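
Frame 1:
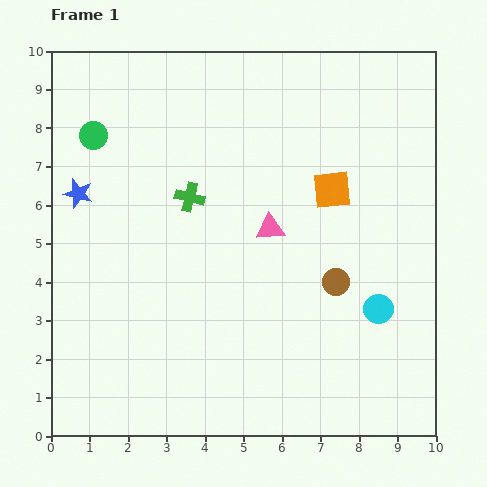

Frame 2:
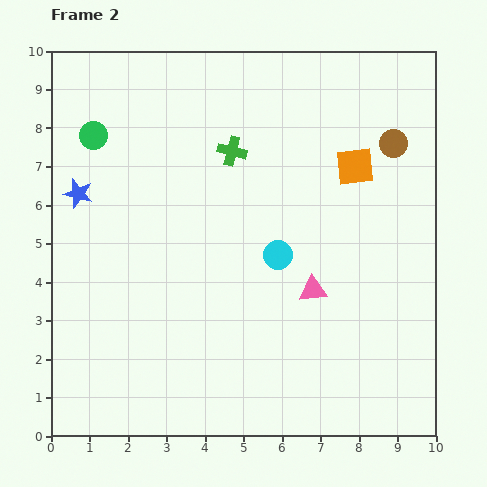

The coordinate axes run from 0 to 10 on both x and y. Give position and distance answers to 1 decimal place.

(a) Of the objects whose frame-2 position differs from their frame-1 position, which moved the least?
the orange square

(moved 0.8)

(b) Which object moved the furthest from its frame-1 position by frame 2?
the brown circle

(moved 3.9; next 3.0)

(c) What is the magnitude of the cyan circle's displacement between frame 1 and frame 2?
3.0

The cyan circle moved from (8.5, 3.3) to (5.9, 4.7), a distance of √(2.6² + 1.4²) ≈ 3.0.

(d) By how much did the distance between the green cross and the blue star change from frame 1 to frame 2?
+1.2

Distance in frame 1: 2.9. Distance in frame 2: 4.1.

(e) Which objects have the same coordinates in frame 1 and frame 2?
the green circle, the blue star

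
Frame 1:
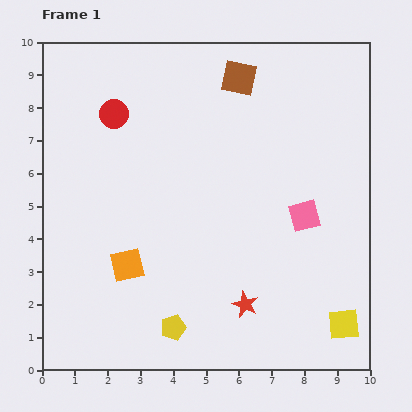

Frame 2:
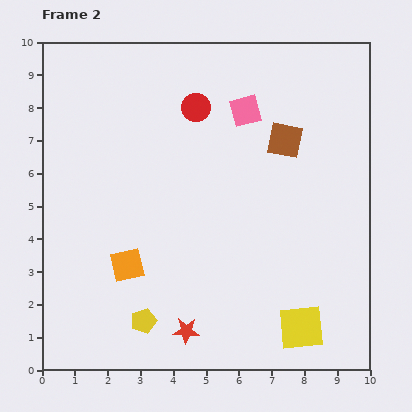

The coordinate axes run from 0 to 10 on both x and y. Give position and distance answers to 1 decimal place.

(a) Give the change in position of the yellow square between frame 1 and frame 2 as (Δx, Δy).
(-1.3, -0.1)

The yellow square was at (9.2, 1.4) in frame 1 and (7.9, 1.3) in frame 2.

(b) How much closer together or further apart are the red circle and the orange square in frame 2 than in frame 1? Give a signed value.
+0.6

Distance in frame 1: 4.6. Distance in frame 2: 5.2.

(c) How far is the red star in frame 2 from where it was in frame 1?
2.0

The red star moved from (6.2, 2.0) to (4.4, 1.2), a distance of √(1.8² + 0.8²) ≈ 2.0.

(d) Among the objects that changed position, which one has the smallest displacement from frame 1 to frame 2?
the yellow pentagon

(moved 0.9)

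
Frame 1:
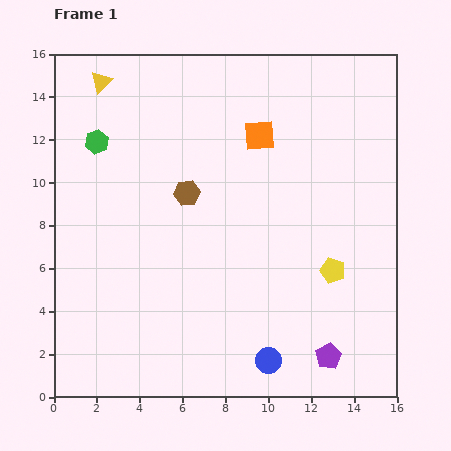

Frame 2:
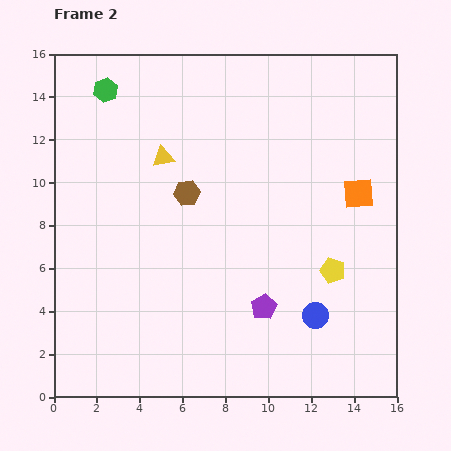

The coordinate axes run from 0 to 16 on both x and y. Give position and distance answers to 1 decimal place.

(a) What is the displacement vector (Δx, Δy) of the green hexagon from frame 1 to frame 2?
(0.4, 2.4)

The green hexagon was at (2.0, 11.9) in frame 1 and (2.4, 14.3) in frame 2.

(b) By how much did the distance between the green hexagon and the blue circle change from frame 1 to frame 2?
+1.4

Distance in frame 1: 13.0. Distance in frame 2: 14.4.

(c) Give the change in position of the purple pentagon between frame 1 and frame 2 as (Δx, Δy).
(-3.0, 2.3)

The purple pentagon was at (12.8, 1.9) in frame 1 and (9.8, 4.2) in frame 2.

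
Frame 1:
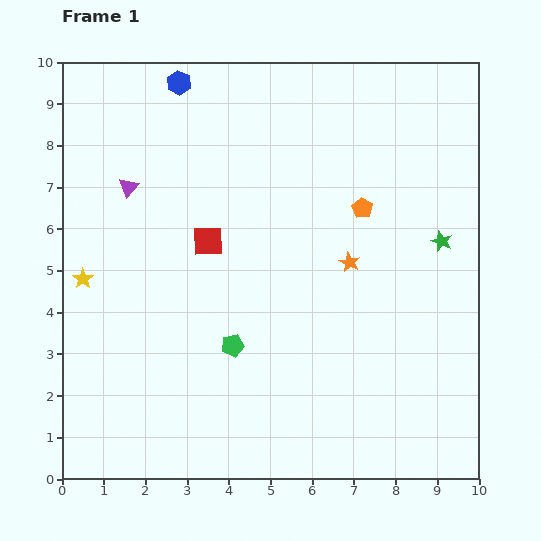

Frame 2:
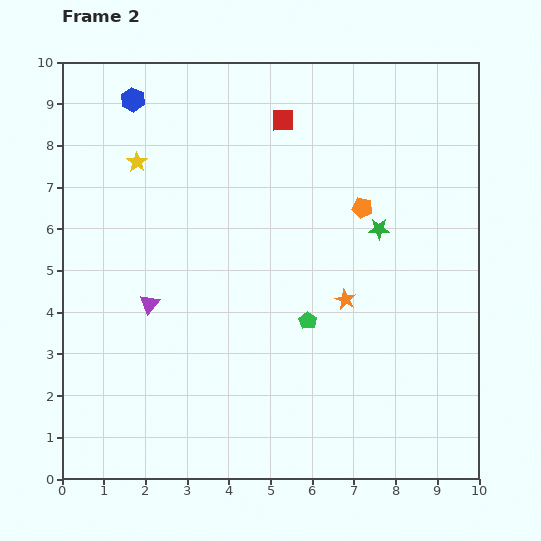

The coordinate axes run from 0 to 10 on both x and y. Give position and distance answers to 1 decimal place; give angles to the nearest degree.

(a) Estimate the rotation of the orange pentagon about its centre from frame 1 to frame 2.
18° counter-clockwise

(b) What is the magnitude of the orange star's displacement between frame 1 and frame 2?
0.9

The orange star moved from (6.9, 5.2) to (6.8, 4.3), a distance of √(0.1² + 0.9²) ≈ 0.9.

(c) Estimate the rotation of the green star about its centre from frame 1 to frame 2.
23° counter-clockwise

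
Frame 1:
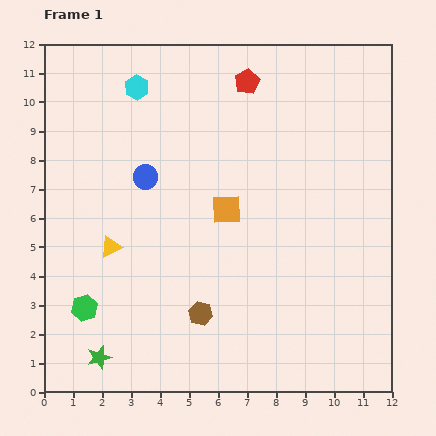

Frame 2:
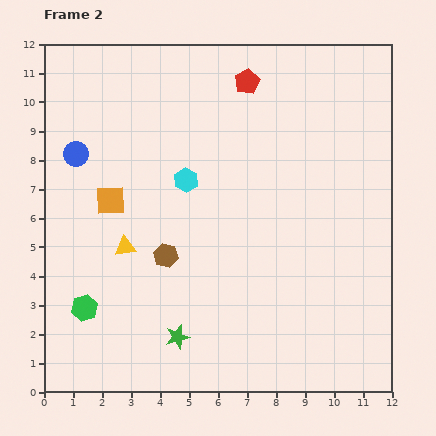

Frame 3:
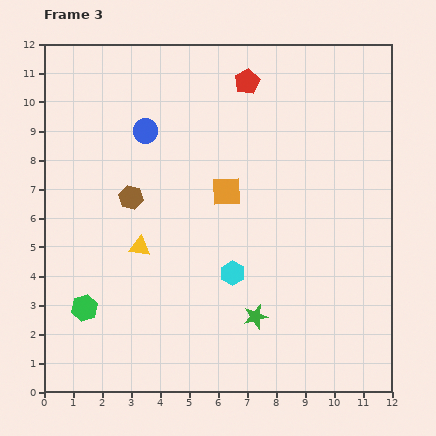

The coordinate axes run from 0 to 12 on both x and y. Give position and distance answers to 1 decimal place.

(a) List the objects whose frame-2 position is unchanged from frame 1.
the green hexagon, the red pentagon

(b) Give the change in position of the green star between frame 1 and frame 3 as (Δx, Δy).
(5.4, 1.4)

The green star was at (1.9, 1.2) in frame 1 and (7.3, 2.6) in frame 3.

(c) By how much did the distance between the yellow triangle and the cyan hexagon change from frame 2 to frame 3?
+0.2

Distance in frame 2: 3.1. Distance in frame 3: 3.3.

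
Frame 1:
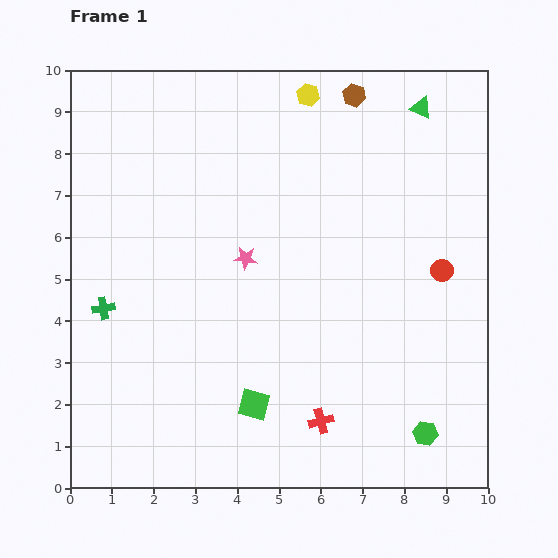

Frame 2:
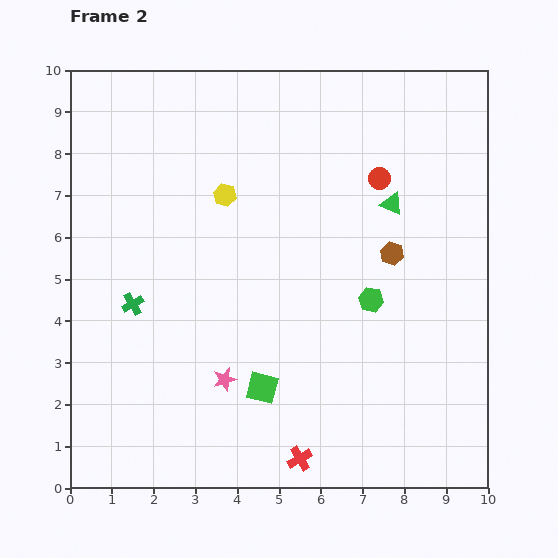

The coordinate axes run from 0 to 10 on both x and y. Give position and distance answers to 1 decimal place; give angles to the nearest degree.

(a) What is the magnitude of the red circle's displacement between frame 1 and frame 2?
2.7

The red circle moved from (8.9, 5.2) to (7.4, 7.4), a distance of √(1.5² + 2.2²) ≈ 2.7.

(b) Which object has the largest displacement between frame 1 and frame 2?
the brown hexagon

(moved 3.9; next 3.5)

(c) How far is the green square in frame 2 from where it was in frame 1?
0.4

The green square moved from (4.4, 2.0) to (4.6, 2.4), a distance of √(0.2² + 0.4²) ≈ 0.4.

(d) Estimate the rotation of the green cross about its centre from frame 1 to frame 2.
20° counter-clockwise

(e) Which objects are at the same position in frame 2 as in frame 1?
none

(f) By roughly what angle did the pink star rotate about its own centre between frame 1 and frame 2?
21° counter-clockwise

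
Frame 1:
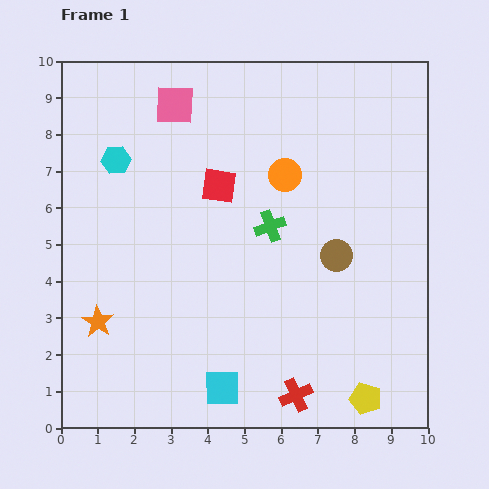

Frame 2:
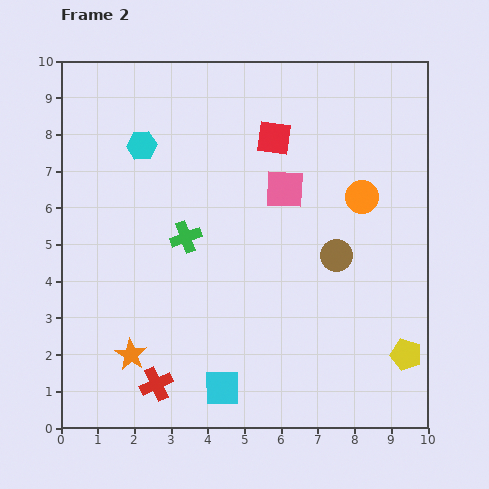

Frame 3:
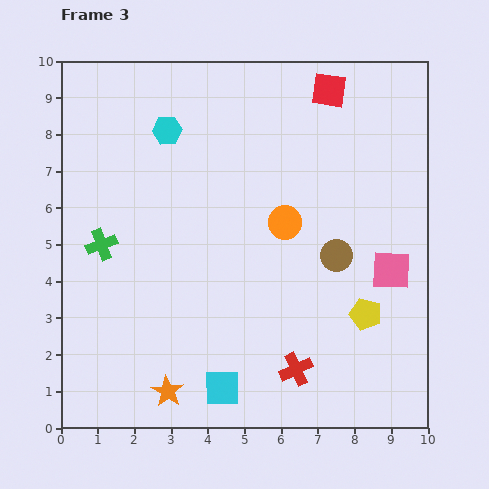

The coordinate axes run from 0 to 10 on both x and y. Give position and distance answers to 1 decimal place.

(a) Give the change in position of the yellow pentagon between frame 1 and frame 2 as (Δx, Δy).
(1.1, 1.2)

The yellow pentagon was at (8.3, 0.8) in frame 1 and (9.4, 2.0) in frame 2.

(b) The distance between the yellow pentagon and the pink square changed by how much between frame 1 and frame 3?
-8.1

Distance in frame 1: 9.5. Distance in frame 3: 1.4.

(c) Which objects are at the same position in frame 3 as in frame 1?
the brown circle, the cyan square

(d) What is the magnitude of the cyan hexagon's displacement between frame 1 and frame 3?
1.6

The cyan hexagon moved from (1.5, 7.3) to (2.9, 8.1), a distance of √(1.4² + 0.8²) ≈ 1.6.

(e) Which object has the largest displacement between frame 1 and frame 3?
the pink square

(moved 7.4; next 4.6)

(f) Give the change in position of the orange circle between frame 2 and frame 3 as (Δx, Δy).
(-2.1, -0.7)

The orange circle was at (8.2, 6.3) in frame 2 and (6.1, 5.6) in frame 3.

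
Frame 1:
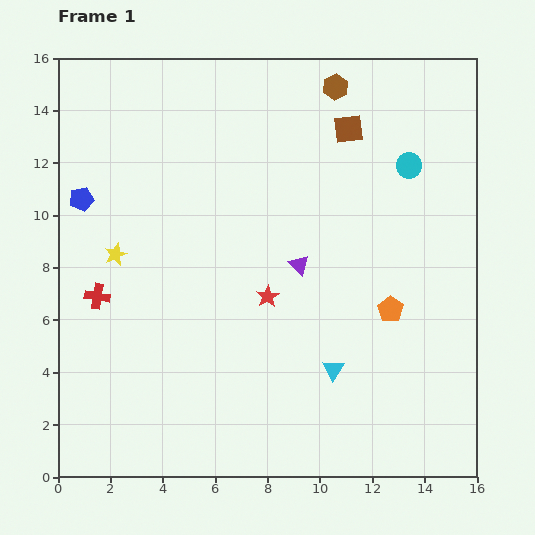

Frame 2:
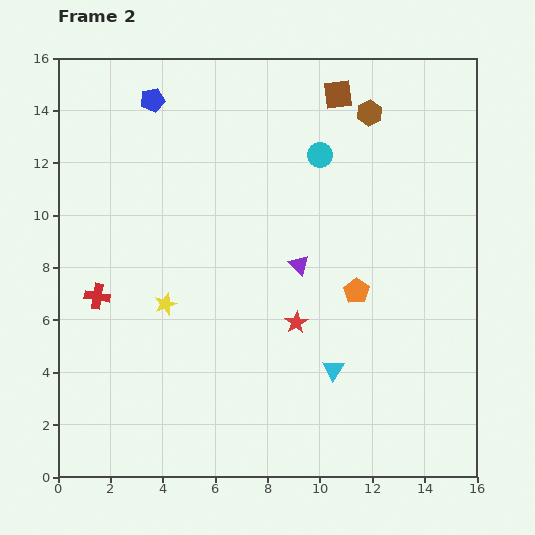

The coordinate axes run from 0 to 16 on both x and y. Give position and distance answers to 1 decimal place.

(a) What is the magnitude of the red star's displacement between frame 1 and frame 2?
1.5

The red star moved from (8.0, 6.9) to (9.1, 5.9), a distance of √(1.1² + 1.0²) ≈ 1.5.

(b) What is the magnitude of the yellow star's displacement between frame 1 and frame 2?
2.7

The yellow star moved from (2.2, 8.5) to (4.1, 6.6), a distance of √(1.9² + 1.9²) ≈ 2.7.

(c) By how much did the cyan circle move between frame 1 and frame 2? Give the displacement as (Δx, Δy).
(-3.4, 0.4)

The cyan circle was at (13.4, 11.9) in frame 1 and (10.0, 12.3) in frame 2.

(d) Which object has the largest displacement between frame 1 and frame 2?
the blue pentagon

(moved 4.7; next 3.4)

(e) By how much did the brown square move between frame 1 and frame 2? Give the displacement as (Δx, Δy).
(-0.4, 1.3)

The brown square was at (11.1, 13.3) in frame 1 and (10.7, 14.6) in frame 2.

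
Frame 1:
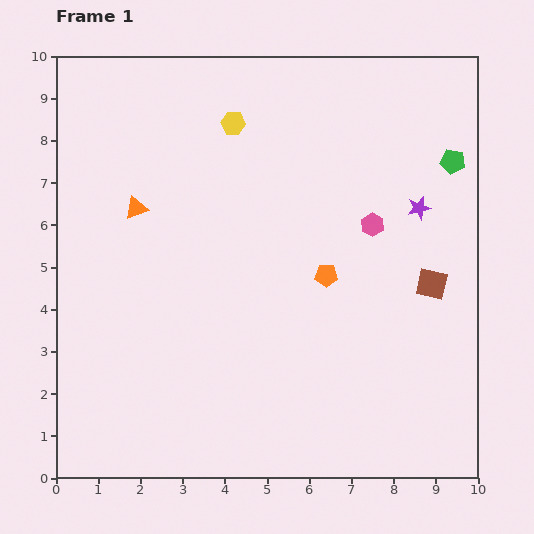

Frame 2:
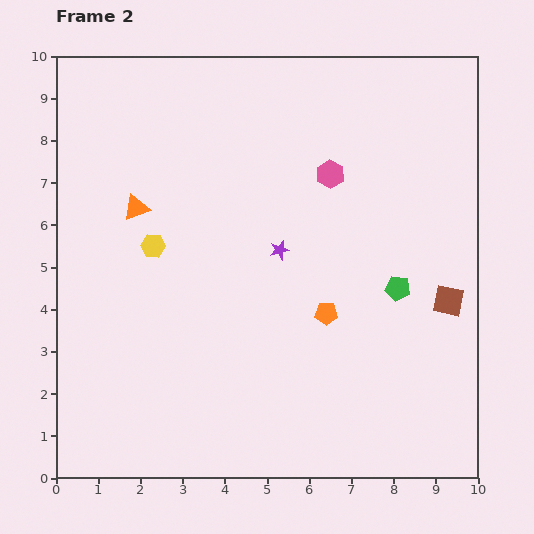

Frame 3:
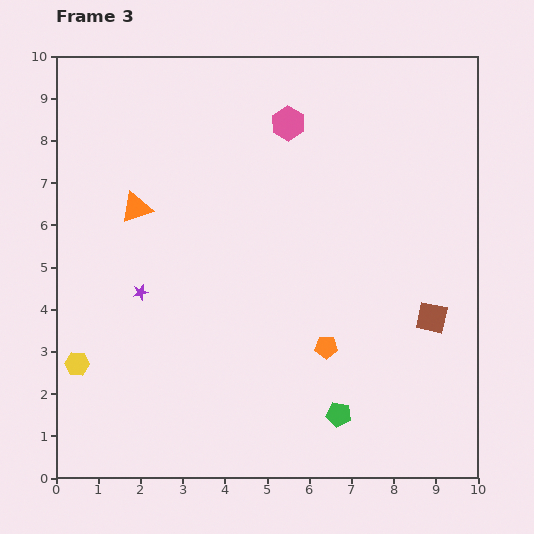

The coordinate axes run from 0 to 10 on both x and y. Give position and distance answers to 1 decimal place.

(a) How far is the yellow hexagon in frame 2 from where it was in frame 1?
3.5

The yellow hexagon moved from (4.2, 8.4) to (2.3, 5.5), a distance of √(1.9² + 2.9²) ≈ 3.5.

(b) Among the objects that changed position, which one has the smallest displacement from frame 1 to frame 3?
the brown square

(moved 0.8)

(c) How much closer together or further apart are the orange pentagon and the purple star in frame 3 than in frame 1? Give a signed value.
+1.9

Distance in frame 1: 2.7. Distance in frame 3: 4.6.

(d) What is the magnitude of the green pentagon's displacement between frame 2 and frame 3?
3.3

The green pentagon moved from (8.1, 4.5) to (6.7, 1.5), a distance of √(1.4² + 3.0²) ≈ 3.3.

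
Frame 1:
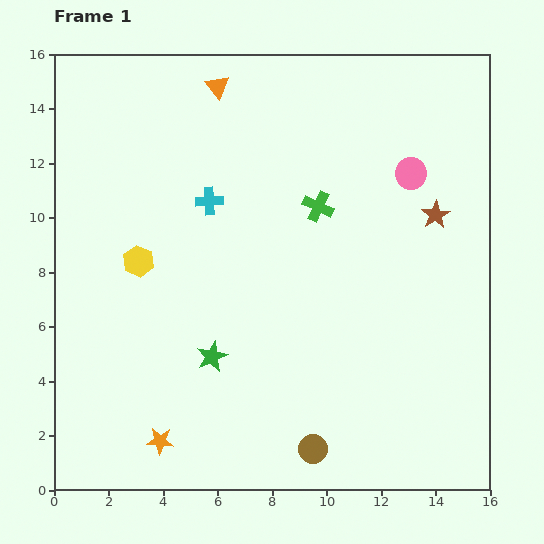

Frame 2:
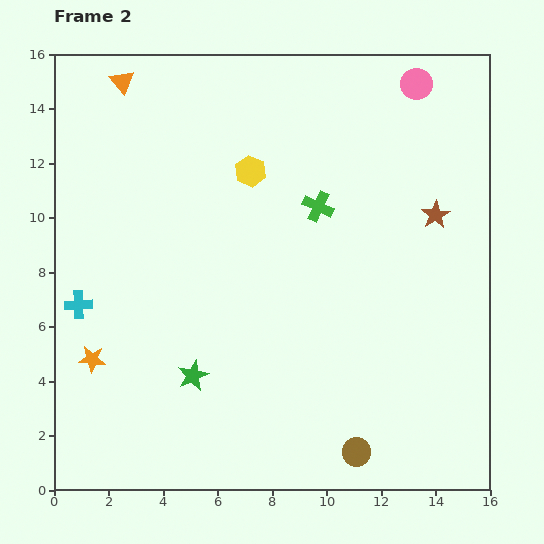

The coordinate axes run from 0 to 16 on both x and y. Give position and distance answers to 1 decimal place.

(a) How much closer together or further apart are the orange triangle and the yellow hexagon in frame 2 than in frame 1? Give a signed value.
-1.3

Distance in frame 1: 7.0. Distance in frame 2: 5.7.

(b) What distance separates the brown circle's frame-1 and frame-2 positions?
1.6

The brown circle moved from (9.5, 1.5) to (11.1, 1.4), a distance of √(1.6² + 0.1²) ≈ 1.6.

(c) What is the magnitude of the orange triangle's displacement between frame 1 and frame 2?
3.5

The orange triangle moved from (6.0, 14.8) to (2.5, 15.0), a distance of √(3.5² + 0.2²) ≈ 3.5.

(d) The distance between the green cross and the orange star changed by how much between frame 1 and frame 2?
-0.4

Distance in frame 1: 10.4. Distance in frame 2: 10.0.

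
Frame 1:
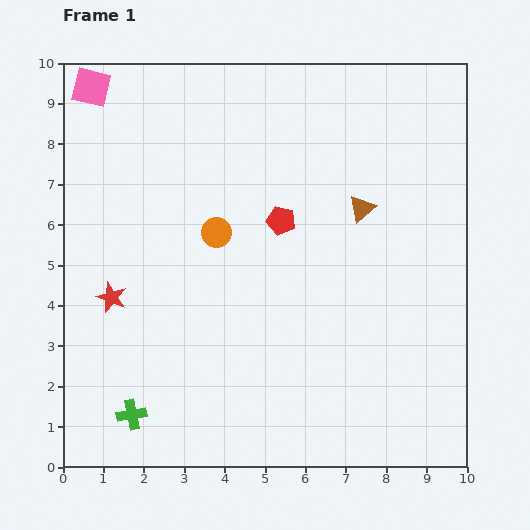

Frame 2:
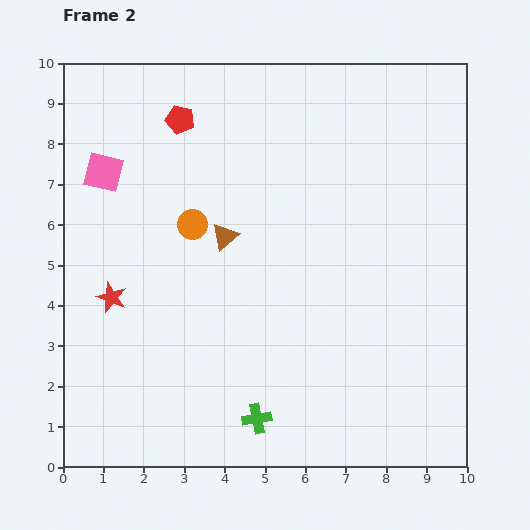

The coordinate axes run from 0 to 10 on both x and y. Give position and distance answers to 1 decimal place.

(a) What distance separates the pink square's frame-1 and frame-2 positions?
2.1

The pink square moved from (0.7, 9.4) to (1.0, 7.3), a distance of √(0.3² + 2.1²) ≈ 2.1.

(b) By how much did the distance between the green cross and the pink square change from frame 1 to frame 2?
-1.0

Distance in frame 1: 8.2. Distance in frame 2: 7.2.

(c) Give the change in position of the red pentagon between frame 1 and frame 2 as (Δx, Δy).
(-2.5, 2.5)

The red pentagon was at (5.4, 6.1) in frame 1 and (2.9, 8.6) in frame 2.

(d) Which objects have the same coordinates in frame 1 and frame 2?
the red star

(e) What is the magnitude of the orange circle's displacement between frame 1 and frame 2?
0.6

The orange circle moved from (3.8, 5.8) to (3.2, 6.0), a distance of √(0.6² + 0.2²) ≈ 0.6.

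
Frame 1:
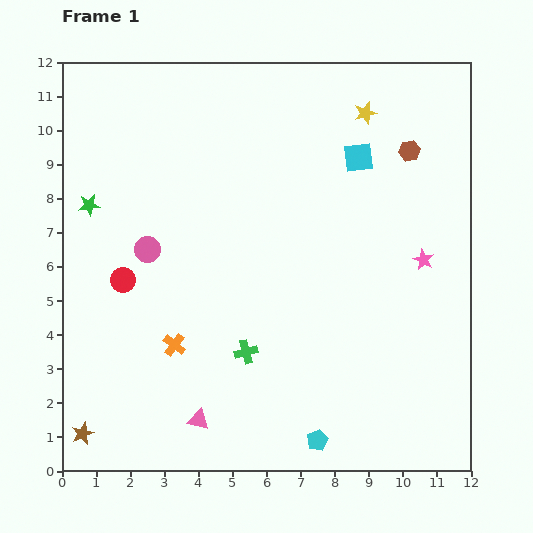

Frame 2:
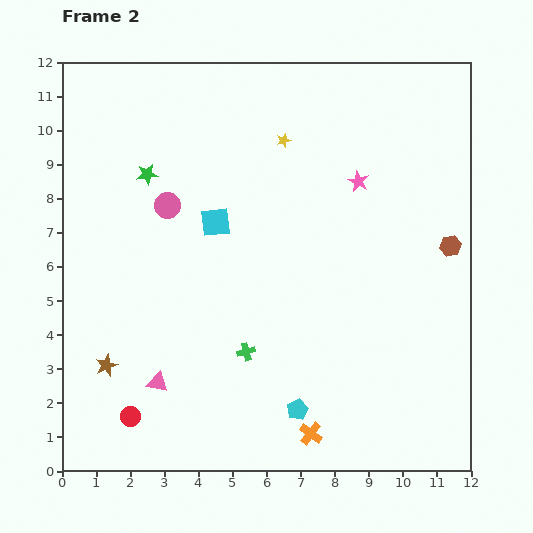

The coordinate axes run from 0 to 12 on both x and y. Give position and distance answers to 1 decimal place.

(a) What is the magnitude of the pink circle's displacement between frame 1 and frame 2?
1.4

The pink circle moved from (2.5, 6.5) to (3.1, 7.8), a distance of √(0.6² + 1.3²) ≈ 1.4.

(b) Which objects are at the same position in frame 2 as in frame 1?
the green cross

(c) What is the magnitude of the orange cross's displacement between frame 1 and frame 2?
4.8

The orange cross moved from (3.3, 3.7) to (7.3, 1.1), a distance of √(4.0² + 2.6²) ≈ 4.8.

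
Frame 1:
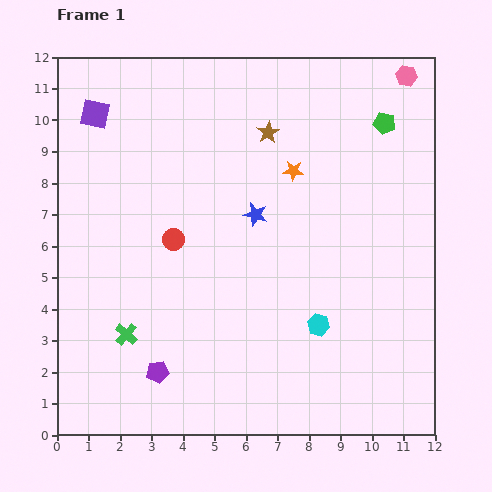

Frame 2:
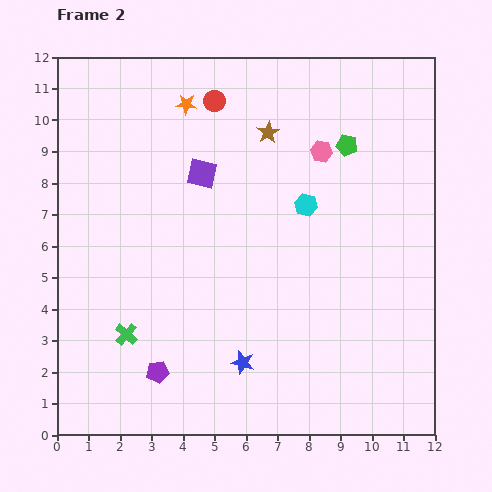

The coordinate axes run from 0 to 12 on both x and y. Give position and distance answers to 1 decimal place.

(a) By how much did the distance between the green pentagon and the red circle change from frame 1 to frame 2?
-3.3

Distance in frame 1: 7.7. Distance in frame 2: 4.4.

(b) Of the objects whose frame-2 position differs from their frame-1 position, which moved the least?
the green pentagon

(moved 1.4)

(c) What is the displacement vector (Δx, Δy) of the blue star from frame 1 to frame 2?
(-0.4, -4.7)

The blue star was at (6.3, 7.0) in frame 1 and (5.9, 2.3) in frame 2.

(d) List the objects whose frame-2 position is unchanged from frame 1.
the green cross, the purple pentagon, the brown star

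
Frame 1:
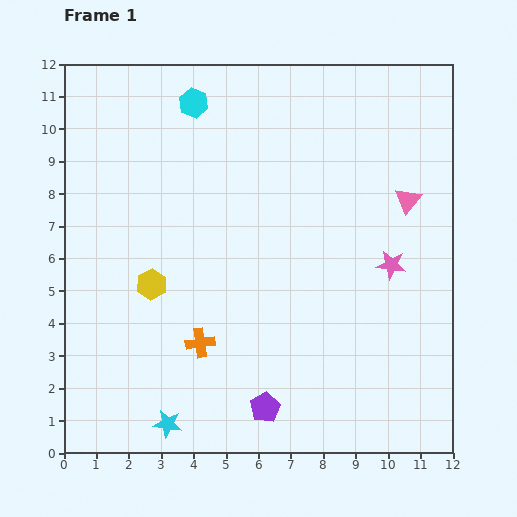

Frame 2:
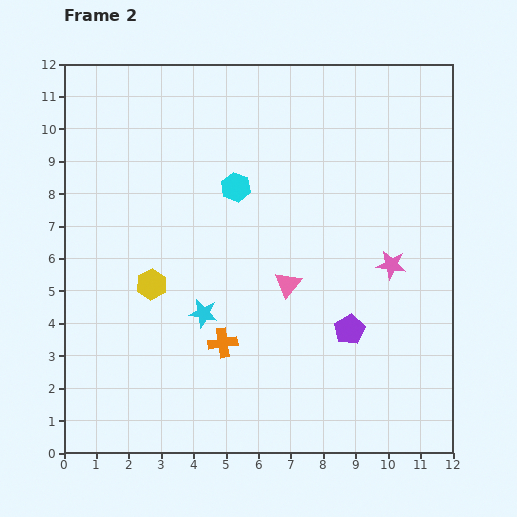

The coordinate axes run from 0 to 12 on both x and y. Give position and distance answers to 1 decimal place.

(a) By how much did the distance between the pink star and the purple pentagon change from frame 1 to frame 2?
-3.5

Distance in frame 1: 5.9. Distance in frame 2: 2.4.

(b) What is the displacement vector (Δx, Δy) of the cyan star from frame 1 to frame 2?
(1.1, 3.4)

The cyan star was at (3.2, 0.9) in frame 1 and (4.3, 4.3) in frame 2.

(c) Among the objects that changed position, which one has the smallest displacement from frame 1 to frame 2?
the orange cross

(moved 0.7)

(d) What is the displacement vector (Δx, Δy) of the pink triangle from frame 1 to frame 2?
(-3.7, -2.6)

The pink triangle was at (10.6, 7.8) in frame 1 and (6.9, 5.2) in frame 2.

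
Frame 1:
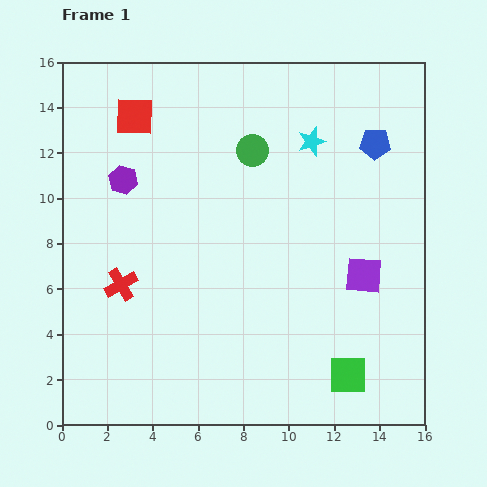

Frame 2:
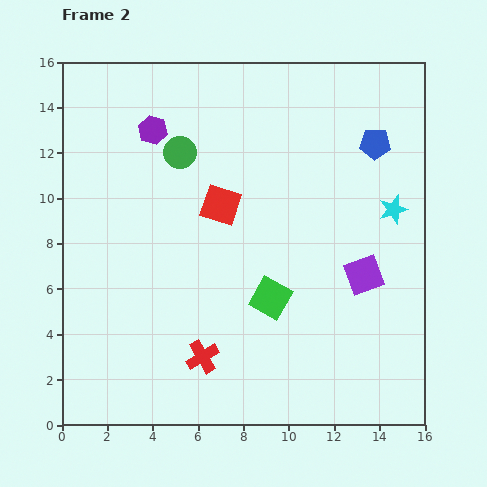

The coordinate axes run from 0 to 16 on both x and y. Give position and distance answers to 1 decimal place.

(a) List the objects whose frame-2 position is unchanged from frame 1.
the purple square, the blue pentagon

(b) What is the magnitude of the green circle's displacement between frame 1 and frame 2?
3.2

The green circle moved from (8.4, 12.1) to (5.2, 12.0), a distance of √(3.2² + 0.1²) ≈ 3.2.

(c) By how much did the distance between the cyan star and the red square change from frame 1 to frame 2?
-0.3

Distance in frame 1: 7.9. Distance in frame 2: 7.6.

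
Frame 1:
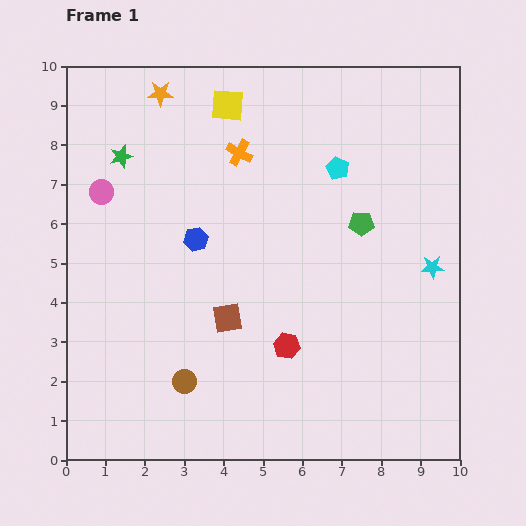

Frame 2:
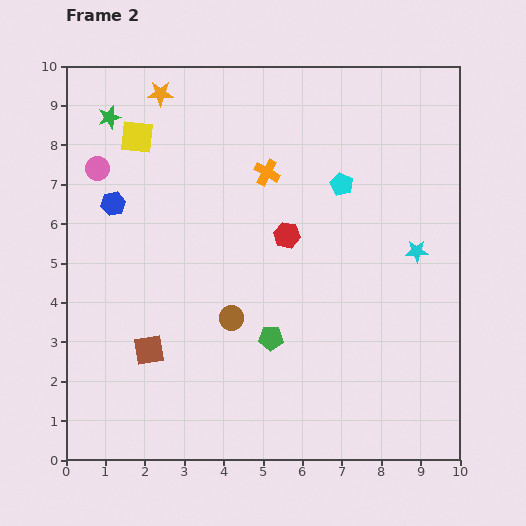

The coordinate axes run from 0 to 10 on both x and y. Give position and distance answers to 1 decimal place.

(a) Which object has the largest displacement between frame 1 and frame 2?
the green pentagon

(moved 3.7; next 2.8)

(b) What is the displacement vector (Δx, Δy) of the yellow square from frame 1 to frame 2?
(-2.3, -0.8)

The yellow square was at (4.1, 9.0) in frame 1 and (1.8, 8.2) in frame 2.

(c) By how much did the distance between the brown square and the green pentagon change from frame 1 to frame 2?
-1.1

Distance in frame 1: 4.2. Distance in frame 2: 3.1.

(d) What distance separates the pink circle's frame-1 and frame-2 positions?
0.6

The pink circle moved from (0.9, 6.8) to (0.8, 7.4), a distance of √(0.1² + 0.6²) ≈ 0.6.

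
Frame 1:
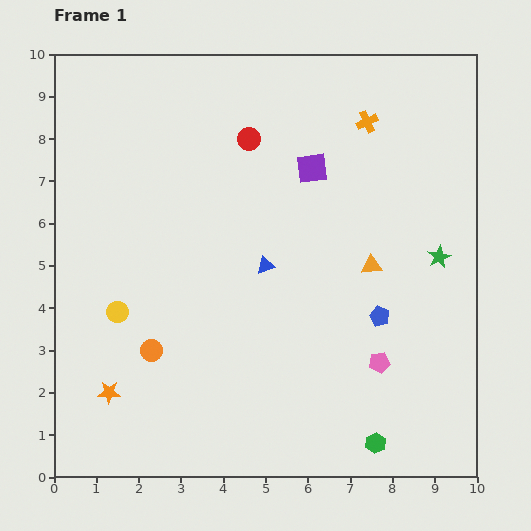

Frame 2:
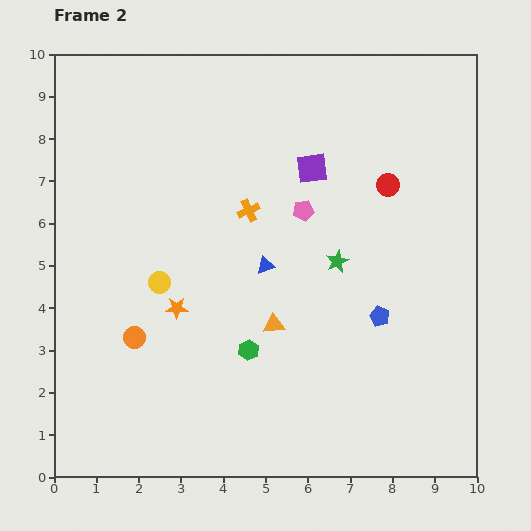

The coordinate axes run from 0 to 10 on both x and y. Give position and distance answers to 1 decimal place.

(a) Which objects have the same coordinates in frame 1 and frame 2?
the blue triangle, the purple square, the blue pentagon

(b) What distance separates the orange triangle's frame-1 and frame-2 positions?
2.7

The orange triangle moved from (7.5, 5.0) to (5.2, 3.6), a distance of √(2.3² + 1.4²) ≈ 2.7.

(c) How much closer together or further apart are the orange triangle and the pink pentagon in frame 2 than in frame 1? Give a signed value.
+0.5

Distance in frame 1: 2.3. Distance in frame 2: 2.8.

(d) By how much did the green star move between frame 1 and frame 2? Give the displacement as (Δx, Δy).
(-2.4, -0.1)

The green star was at (9.1, 5.2) in frame 1 and (6.7, 5.1) in frame 2.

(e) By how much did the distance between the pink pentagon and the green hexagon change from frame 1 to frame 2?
+1.6

Distance in frame 1: 1.9. Distance in frame 2: 3.5.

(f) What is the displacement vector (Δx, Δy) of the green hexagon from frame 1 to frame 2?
(-3.0, 2.2)

The green hexagon was at (7.6, 0.8) in frame 1 and (4.6, 3.0) in frame 2.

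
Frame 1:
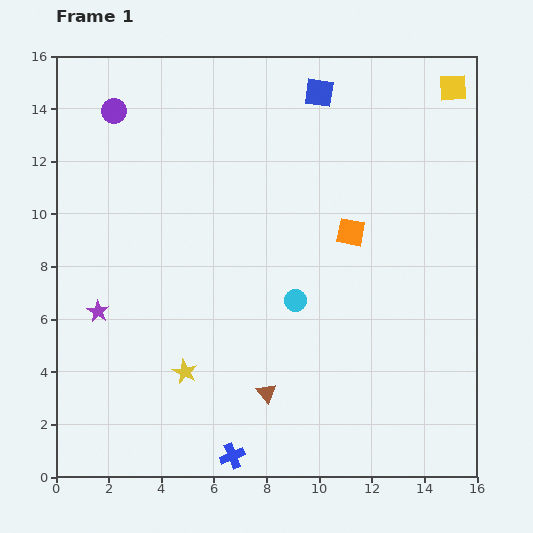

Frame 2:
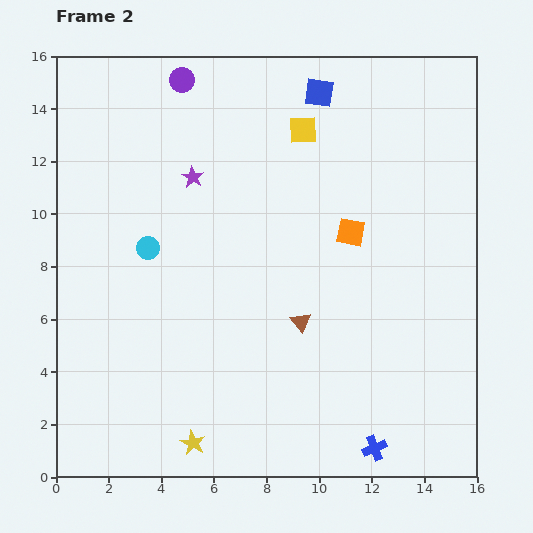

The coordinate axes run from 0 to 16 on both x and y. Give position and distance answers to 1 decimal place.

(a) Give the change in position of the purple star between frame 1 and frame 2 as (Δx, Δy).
(3.6, 5.1)

The purple star was at (1.6, 6.3) in frame 1 and (5.2, 11.4) in frame 2.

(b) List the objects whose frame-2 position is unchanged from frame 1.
the orange square, the blue square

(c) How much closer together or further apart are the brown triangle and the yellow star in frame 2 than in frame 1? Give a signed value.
+3.0

Distance in frame 1: 3.2. Distance in frame 2: 6.2.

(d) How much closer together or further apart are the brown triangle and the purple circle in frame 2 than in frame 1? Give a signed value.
-2.0

Distance in frame 1: 12.2. Distance in frame 2: 10.2.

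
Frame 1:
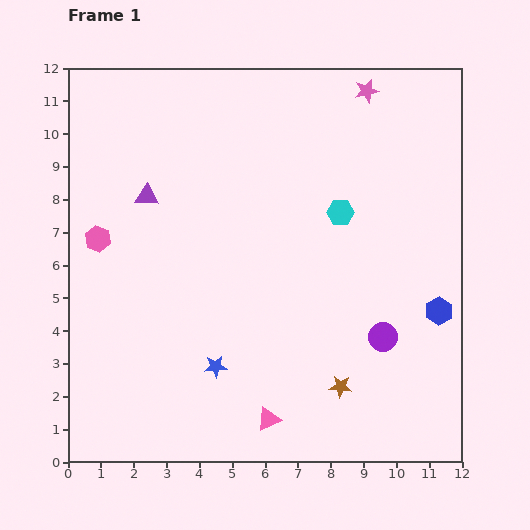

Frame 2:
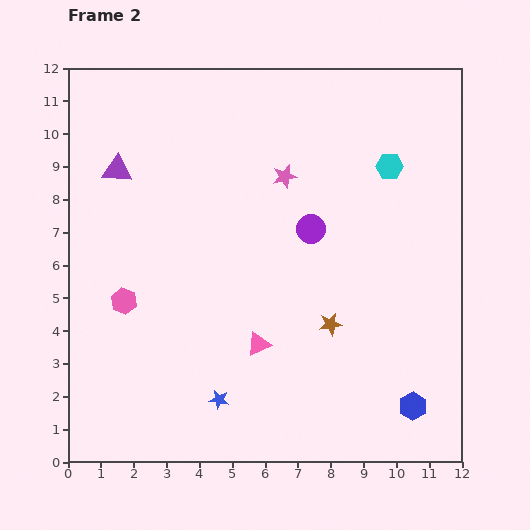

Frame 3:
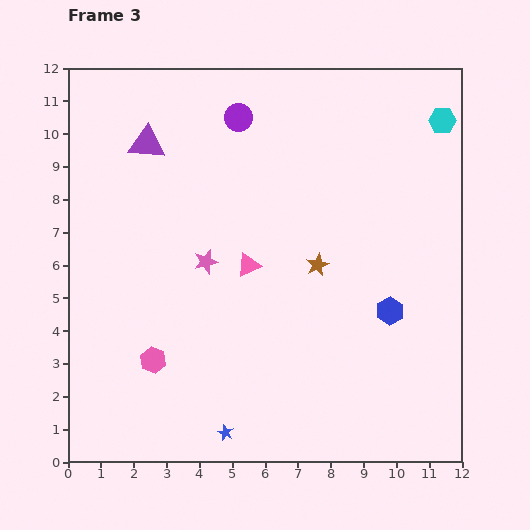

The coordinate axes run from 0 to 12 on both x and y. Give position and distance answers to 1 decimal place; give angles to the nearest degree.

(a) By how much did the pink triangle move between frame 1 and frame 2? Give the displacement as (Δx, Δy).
(-0.3, 2.3)

The pink triangle was at (6.1, 1.3) in frame 1 and (5.8, 3.6) in frame 2.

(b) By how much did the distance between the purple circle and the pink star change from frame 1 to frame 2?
-5.7

Distance in frame 1: 7.5. Distance in frame 2: 1.8.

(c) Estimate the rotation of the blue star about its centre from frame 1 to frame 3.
31° clockwise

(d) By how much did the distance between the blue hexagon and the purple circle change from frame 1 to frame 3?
+5.6

Distance in frame 1: 1.9. Distance in frame 3: 7.5.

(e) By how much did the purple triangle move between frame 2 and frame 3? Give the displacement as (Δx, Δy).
(0.9, 0.8)

The purple triangle was at (1.5, 8.9) in frame 2 and (2.4, 9.7) in frame 3.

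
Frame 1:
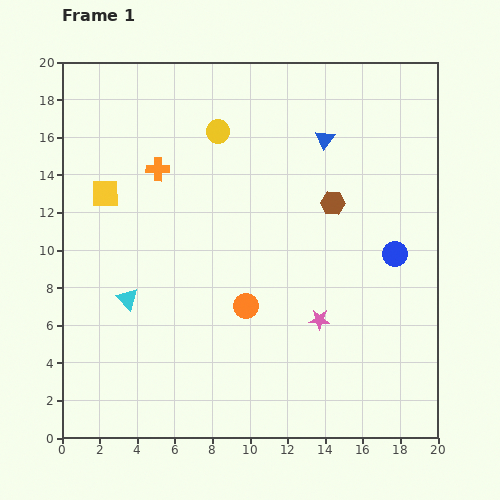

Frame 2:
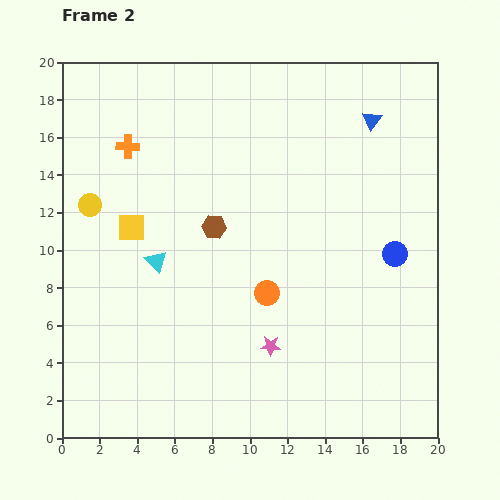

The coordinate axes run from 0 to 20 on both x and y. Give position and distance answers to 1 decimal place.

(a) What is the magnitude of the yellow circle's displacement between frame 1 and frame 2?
7.8

The yellow circle moved from (8.3, 16.3) to (1.5, 12.4), a distance of √(6.8² + 3.9²) ≈ 7.8.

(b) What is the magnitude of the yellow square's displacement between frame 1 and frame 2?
2.3

The yellow square moved from (2.3, 13.0) to (3.7, 11.2), a distance of √(1.4² + 1.8²) ≈ 2.3.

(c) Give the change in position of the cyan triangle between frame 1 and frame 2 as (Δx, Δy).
(1.5, 2.0)

The cyan triangle was at (3.5, 7.4) in frame 1 and (5.0, 9.4) in frame 2.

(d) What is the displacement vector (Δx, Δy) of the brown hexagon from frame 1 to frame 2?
(-6.3, -1.3)

The brown hexagon was at (14.4, 12.5) in frame 1 and (8.1, 11.2) in frame 2.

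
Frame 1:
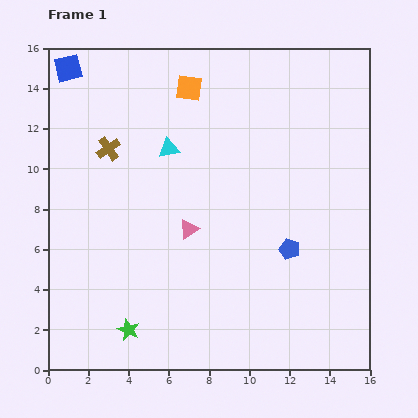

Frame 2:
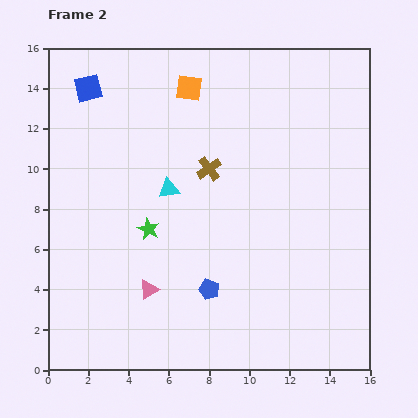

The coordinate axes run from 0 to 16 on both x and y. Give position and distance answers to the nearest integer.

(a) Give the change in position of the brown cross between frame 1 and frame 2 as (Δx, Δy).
(5, -1)

The brown cross was at (3, 11) in frame 1 and (8, 10) in frame 2.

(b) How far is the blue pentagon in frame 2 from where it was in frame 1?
4

The blue pentagon moved from (12, 6) to (8, 4), a distance of √(4² + 2²) ≈ 4.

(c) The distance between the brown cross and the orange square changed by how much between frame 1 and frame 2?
-1

Distance in frame 1: 5. Distance in frame 2: 4.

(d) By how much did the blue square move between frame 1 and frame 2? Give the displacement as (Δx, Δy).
(1, -1)

The blue square was at (1, 15) in frame 1 and (2, 14) in frame 2.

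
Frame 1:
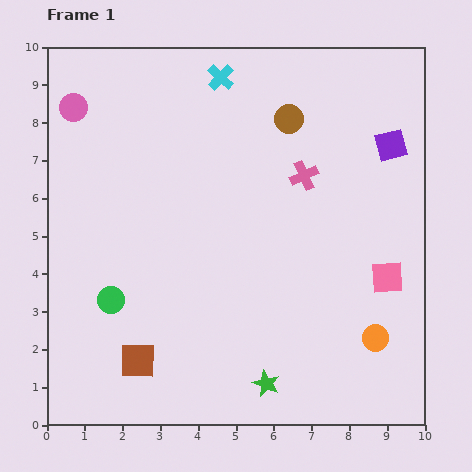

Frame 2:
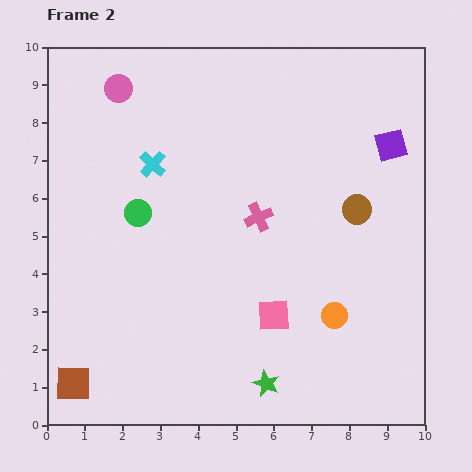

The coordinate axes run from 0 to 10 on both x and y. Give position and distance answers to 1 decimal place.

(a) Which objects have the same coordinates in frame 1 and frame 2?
the purple square, the green star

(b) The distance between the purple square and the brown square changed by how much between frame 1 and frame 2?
+1.7

Distance in frame 1: 8.8. Distance in frame 2: 10.5.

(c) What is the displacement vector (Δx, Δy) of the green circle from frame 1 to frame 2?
(0.7, 2.3)

The green circle was at (1.7, 3.3) in frame 1 and (2.4, 5.6) in frame 2.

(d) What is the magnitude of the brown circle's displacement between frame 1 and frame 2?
3.0

The brown circle moved from (6.4, 8.1) to (8.2, 5.7), a distance of √(1.8² + 2.4²) ≈ 3.0.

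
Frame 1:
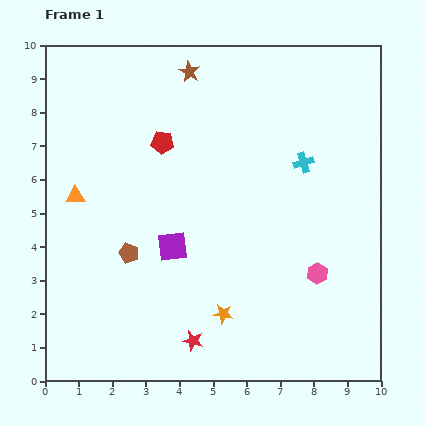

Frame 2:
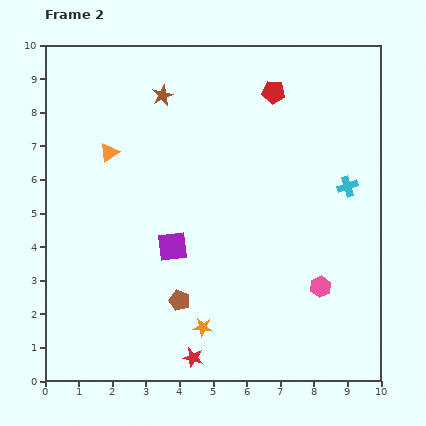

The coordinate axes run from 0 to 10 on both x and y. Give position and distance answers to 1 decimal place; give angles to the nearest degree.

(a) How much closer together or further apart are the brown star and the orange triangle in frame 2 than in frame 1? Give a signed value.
-2.7

Distance in frame 1: 5.0. Distance in frame 2: 2.3.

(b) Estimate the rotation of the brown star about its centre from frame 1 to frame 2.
19° clockwise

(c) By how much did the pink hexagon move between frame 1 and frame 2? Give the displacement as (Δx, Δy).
(0.1, -0.4)

The pink hexagon was at (8.1, 3.2) in frame 1 and (8.2, 2.8) in frame 2.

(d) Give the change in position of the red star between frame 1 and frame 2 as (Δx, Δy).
(0.0, -0.5)

The red star was at (4.4, 1.2) in frame 1 and (4.4, 0.7) in frame 2.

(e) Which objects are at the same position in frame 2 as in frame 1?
the purple square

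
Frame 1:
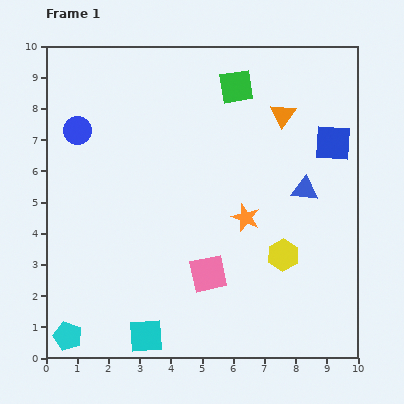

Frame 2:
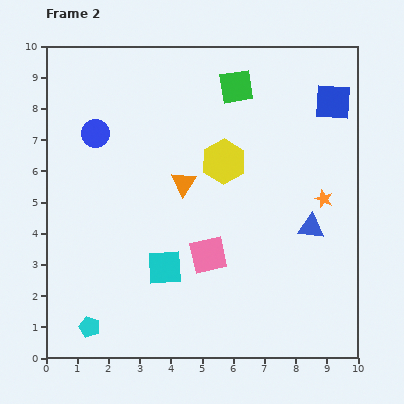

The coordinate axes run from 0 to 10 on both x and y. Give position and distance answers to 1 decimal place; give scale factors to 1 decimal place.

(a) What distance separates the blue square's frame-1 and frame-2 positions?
1.3

The blue square moved from (9.2, 6.9) to (9.2, 8.2), a distance of √(0.0² + 1.3²) ≈ 1.3.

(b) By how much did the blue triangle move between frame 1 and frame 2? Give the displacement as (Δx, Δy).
(0.2, -1.2)

The blue triangle was at (8.3, 5.4) in frame 1 and (8.5, 4.2) in frame 2.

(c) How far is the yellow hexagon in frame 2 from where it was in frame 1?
3.6

The yellow hexagon moved from (7.6, 3.3) to (5.7, 6.3), a distance of √(1.9² + 3.0²) ≈ 3.6.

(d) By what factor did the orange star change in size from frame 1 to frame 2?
0.6×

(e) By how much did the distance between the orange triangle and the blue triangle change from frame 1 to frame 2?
+1.8

Distance in frame 1: 2.5. Distance in frame 2: 4.3.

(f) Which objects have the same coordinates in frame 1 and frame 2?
the green square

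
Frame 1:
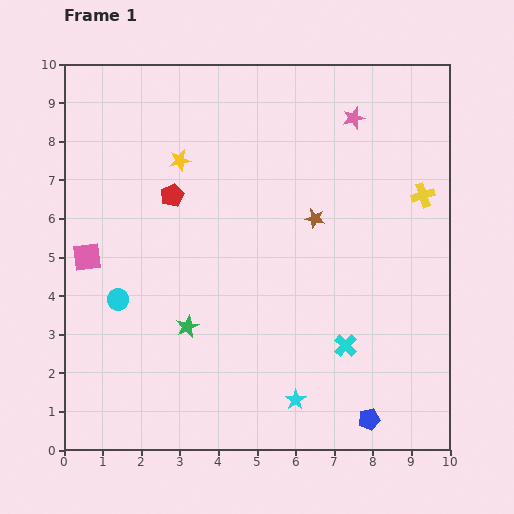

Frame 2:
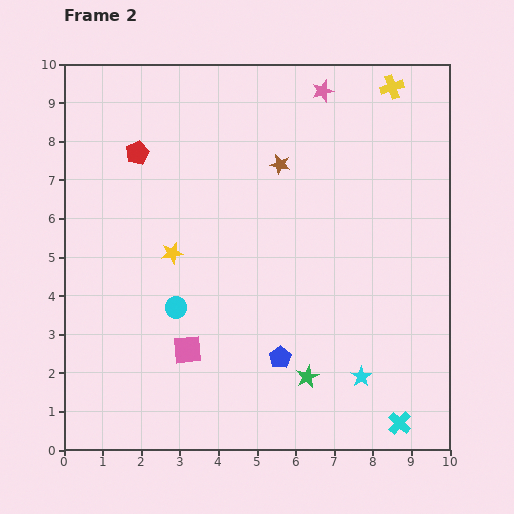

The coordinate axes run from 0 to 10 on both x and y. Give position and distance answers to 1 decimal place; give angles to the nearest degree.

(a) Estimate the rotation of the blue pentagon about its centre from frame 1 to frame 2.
19° counter-clockwise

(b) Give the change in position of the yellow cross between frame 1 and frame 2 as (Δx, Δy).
(-0.8, 2.8)

The yellow cross was at (9.3, 6.6) in frame 1 and (8.5, 9.4) in frame 2.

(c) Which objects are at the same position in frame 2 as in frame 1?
none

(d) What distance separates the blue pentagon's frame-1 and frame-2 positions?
2.8

The blue pentagon moved from (7.9, 0.8) to (5.6, 2.4), a distance of √(2.3² + 1.6²) ≈ 2.8.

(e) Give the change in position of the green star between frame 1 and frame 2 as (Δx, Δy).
(3.1, -1.3)

The green star was at (3.2, 3.2) in frame 1 and (6.3, 1.9) in frame 2.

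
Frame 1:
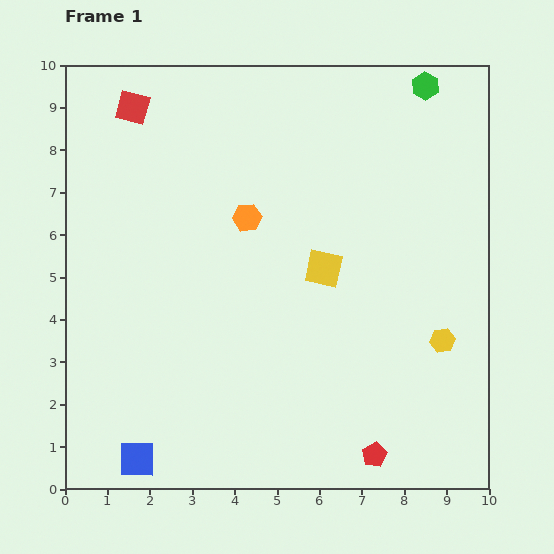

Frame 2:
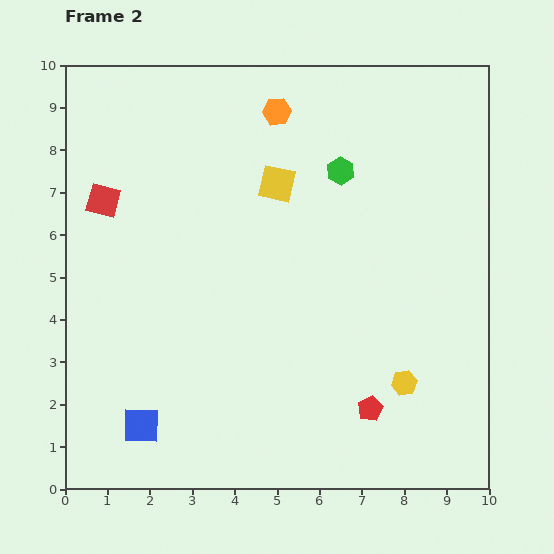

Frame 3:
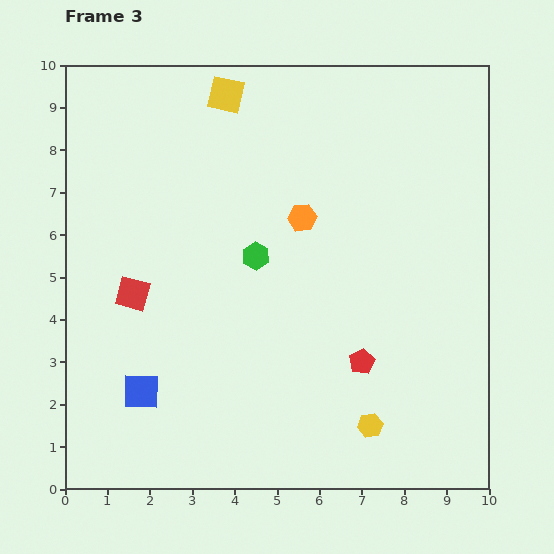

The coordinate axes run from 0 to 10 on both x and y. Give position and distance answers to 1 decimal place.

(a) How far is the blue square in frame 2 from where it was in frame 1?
0.8

The blue square moved from (1.7, 0.7) to (1.8, 1.5), a distance of √(0.1² + 0.8²) ≈ 0.8.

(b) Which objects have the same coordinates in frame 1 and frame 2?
none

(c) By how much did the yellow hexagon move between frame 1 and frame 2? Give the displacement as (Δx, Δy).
(-0.9, -1.0)

The yellow hexagon was at (8.9, 3.5) in frame 1 and (8.0, 2.5) in frame 2.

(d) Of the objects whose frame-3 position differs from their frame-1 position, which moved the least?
the orange hexagon

(moved 1.3)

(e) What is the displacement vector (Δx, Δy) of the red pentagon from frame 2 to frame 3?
(-0.2, 1.1)

The red pentagon was at (7.2, 1.9) in frame 2 and (7.0, 3.0) in frame 3.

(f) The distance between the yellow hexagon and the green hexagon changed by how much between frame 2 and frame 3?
-0.4

Distance in frame 2: 5.2. Distance in frame 3: 4.8.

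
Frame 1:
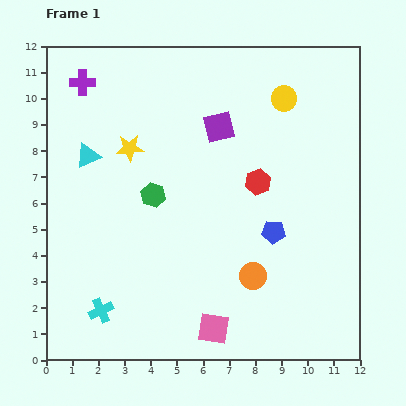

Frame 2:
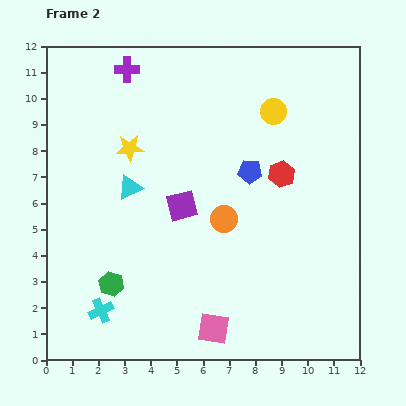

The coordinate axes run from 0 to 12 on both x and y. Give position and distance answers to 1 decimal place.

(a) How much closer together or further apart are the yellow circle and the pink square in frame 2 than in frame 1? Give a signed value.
-0.6

Distance in frame 1: 9.2. Distance in frame 2: 8.6.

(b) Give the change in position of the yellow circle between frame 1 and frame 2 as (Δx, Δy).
(-0.4, -0.5)

The yellow circle was at (9.1, 10.0) in frame 1 and (8.7, 9.5) in frame 2.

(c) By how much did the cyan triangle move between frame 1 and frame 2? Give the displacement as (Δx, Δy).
(1.6, -1.2)

The cyan triangle was at (1.6, 7.8) in frame 1 and (3.2, 6.6) in frame 2.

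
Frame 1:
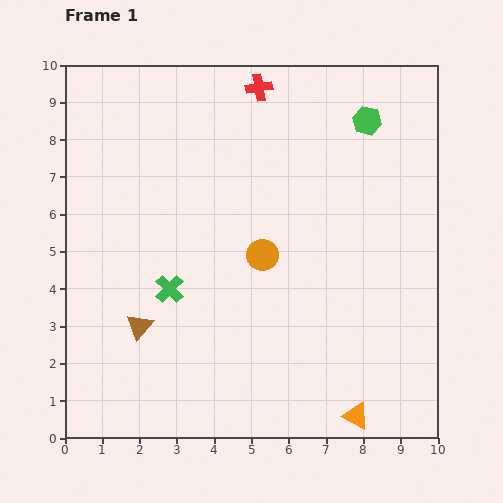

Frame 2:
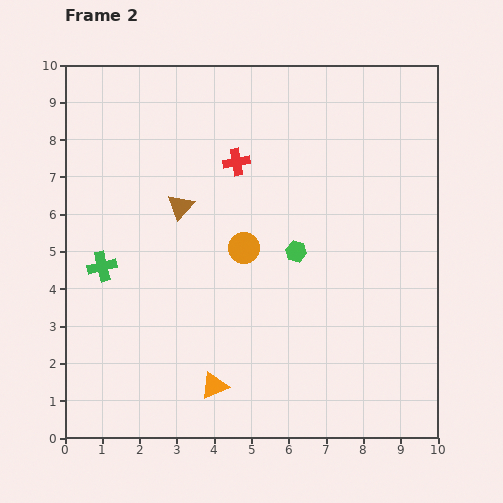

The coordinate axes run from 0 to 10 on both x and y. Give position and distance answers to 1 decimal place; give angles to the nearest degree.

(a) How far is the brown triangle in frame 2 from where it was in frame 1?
3.4

The brown triangle moved from (2.0, 3.0) to (3.1, 6.2), a distance of √(1.1² + 3.2²) ≈ 3.4.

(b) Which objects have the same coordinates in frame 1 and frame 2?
none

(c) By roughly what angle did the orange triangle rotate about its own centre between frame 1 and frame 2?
51° counter-clockwise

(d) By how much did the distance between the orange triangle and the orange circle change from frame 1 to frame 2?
-1.2

Distance in frame 1: 5.0. Distance in frame 2: 3.8.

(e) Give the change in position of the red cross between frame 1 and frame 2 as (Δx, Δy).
(-0.6, -2.0)

The red cross was at (5.2, 9.4) in frame 1 and (4.6, 7.4) in frame 2.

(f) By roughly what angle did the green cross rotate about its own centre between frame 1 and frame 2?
32° clockwise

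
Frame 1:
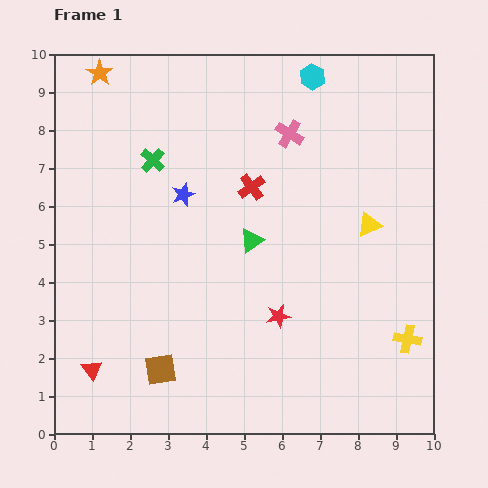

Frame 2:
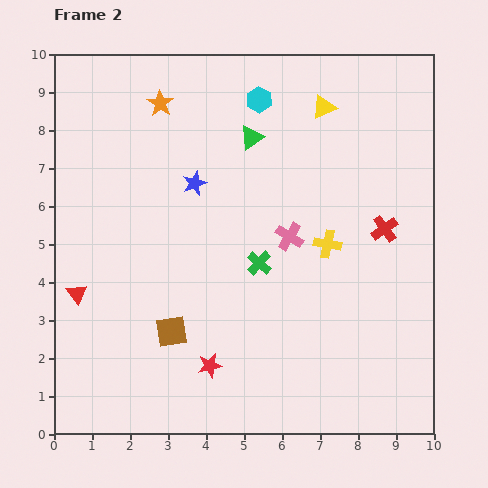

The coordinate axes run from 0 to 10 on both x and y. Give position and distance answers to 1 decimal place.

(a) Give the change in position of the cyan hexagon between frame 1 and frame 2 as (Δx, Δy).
(-1.4, -0.6)

The cyan hexagon was at (6.8, 9.4) in frame 1 and (5.4, 8.8) in frame 2.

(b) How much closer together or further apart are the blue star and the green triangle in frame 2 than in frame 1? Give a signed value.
-0.3

Distance in frame 1: 2.2. Distance in frame 2: 1.9.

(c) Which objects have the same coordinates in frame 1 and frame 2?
none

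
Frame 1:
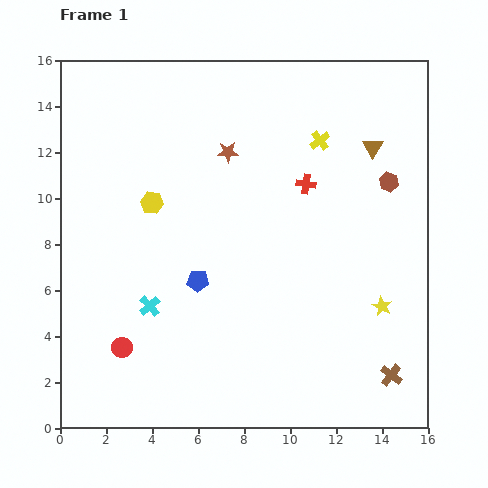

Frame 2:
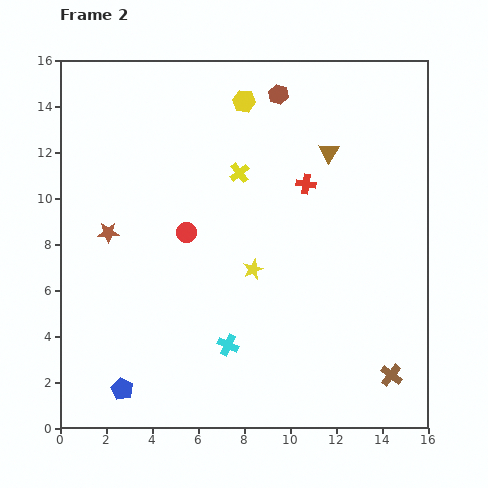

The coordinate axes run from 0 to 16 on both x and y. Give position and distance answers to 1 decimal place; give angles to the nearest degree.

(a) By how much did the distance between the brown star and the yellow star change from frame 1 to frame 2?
-3.0

Distance in frame 1: 9.5. Distance in frame 2: 6.5.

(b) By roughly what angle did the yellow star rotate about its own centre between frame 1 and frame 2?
22° clockwise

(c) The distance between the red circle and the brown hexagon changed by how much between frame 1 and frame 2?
-6.5

Distance in frame 1: 13.7. Distance in frame 2: 7.2.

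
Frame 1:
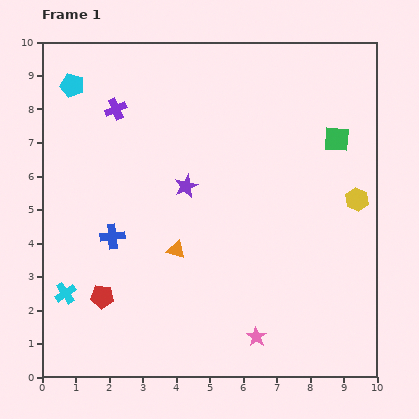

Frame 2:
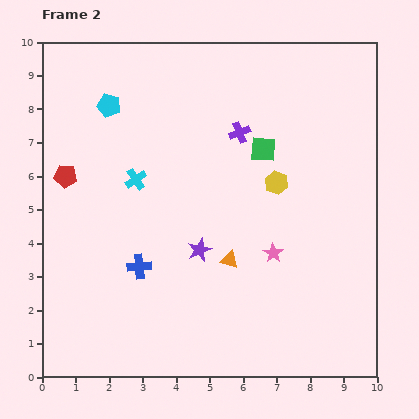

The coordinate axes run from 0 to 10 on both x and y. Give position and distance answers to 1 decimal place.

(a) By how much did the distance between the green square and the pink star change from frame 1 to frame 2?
-3.3

Distance in frame 1: 6.4. Distance in frame 2: 3.1.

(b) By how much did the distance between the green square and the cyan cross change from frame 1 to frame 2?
-5.4

Distance in frame 1: 9.3. Distance in frame 2: 3.9.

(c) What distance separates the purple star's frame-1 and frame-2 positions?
1.9

The purple star moved from (4.3, 5.7) to (4.7, 3.8), a distance of √(0.4² + 1.9²) ≈ 1.9.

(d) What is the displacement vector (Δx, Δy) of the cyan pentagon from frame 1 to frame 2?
(1.1, -0.6)

The cyan pentagon was at (0.9, 8.7) in frame 1 and (2.0, 8.1) in frame 2.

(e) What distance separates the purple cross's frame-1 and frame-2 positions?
3.8

The purple cross moved from (2.2, 8.0) to (5.9, 7.3), a distance of √(3.7² + 0.7²) ≈ 3.8.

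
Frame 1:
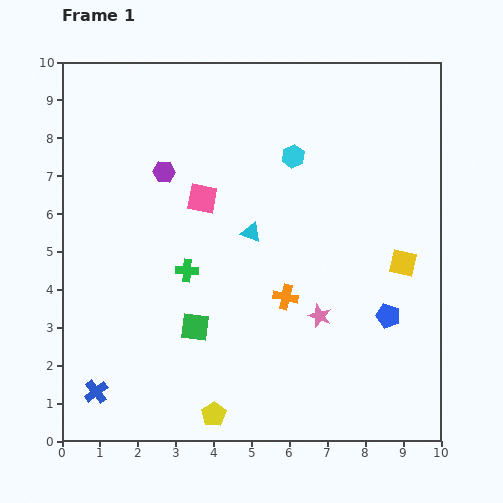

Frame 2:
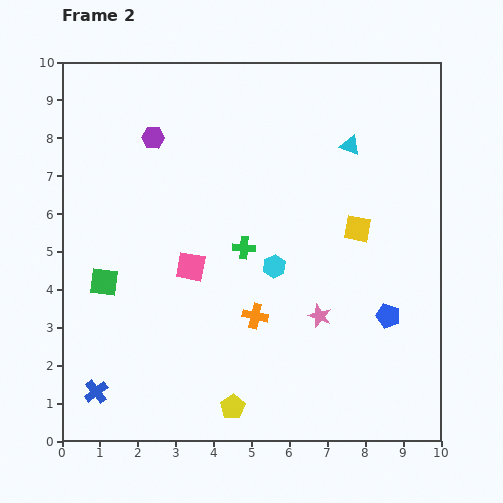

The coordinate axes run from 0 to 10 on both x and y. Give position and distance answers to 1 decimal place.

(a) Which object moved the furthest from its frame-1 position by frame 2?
the cyan triangle

(moved 3.5; next 2.9)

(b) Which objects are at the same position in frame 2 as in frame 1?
the pink star, the blue pentagon, the blue cross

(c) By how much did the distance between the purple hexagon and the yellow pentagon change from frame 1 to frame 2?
+0.9

Distance in frame 1: 6.5. Distance in frame 2: 7.4.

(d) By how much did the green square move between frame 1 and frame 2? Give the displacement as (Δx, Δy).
(-2.4, 1.2)

The green square was at (3.5, 3.0) in frame 1 and (1.1, 4.2) in frame 2.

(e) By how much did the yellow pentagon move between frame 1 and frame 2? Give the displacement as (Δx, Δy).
(0.5, 0.2)

The yellow pentagon was at (4.0, 0.7) in frame 1 and (4.5, 0.9) in frame 2.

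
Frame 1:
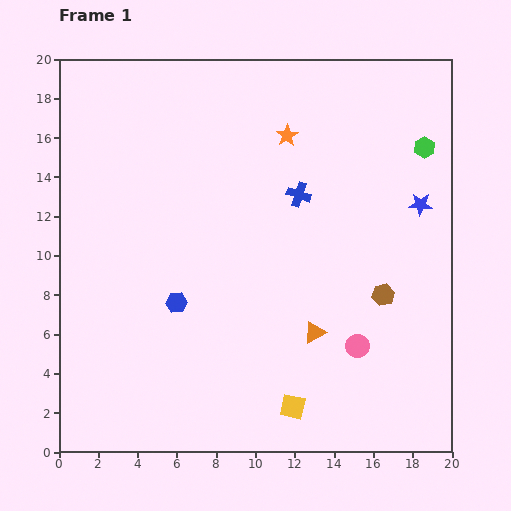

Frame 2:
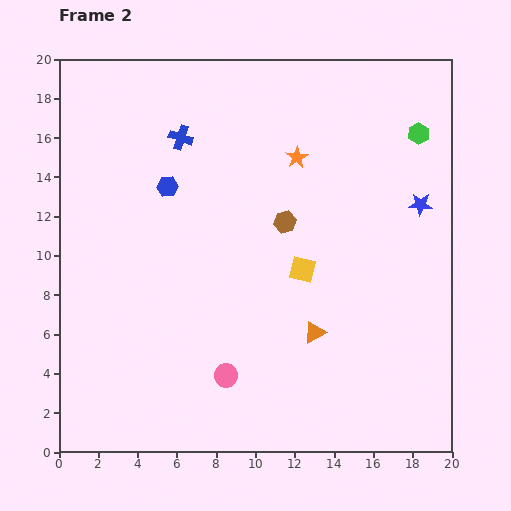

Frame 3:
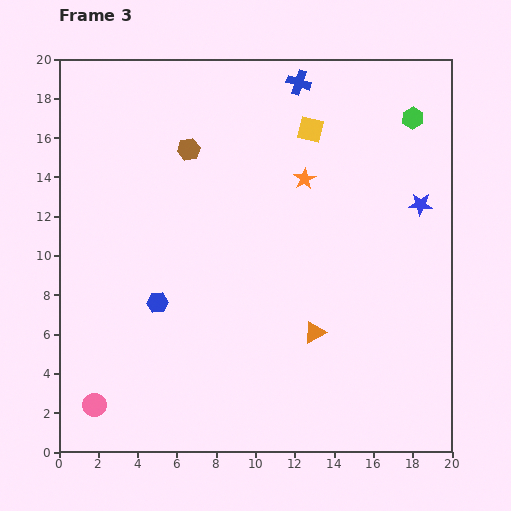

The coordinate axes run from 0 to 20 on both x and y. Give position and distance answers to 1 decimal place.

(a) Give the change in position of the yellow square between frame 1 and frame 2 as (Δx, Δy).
(0.5, 7.0)

The yellow square was at (11.9, 2.3) in frame 1 and (12.4, 9.3) in frame 2.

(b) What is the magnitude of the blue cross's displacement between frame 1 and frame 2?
6.7

The blue cross moved from (12.2, 13.1) to (6.2, 16.0), a distance of √(6.0² + 2.9²) ≈ 6.7.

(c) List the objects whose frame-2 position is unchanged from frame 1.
the blue star, the orange triangle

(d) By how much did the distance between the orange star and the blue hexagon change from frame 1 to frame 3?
-0.4

Distance in frame 1: 10.2. Distance in frame 3: 9.8.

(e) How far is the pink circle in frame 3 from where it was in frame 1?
13.7

The pink circle moved from (15.2, 5.4) to (1.8, 2.4), a distance of √(13.4² + 3.0²) ≈ 13.7.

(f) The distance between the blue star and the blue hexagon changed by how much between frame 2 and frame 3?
+1.4

Distance in frame 2: 12.9. Distance in frame 3: 14.3.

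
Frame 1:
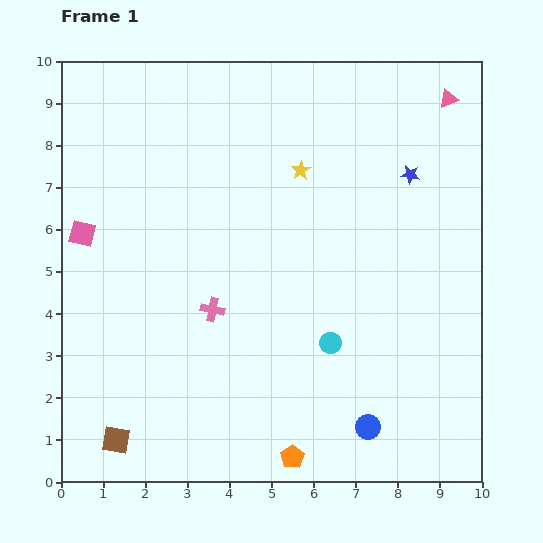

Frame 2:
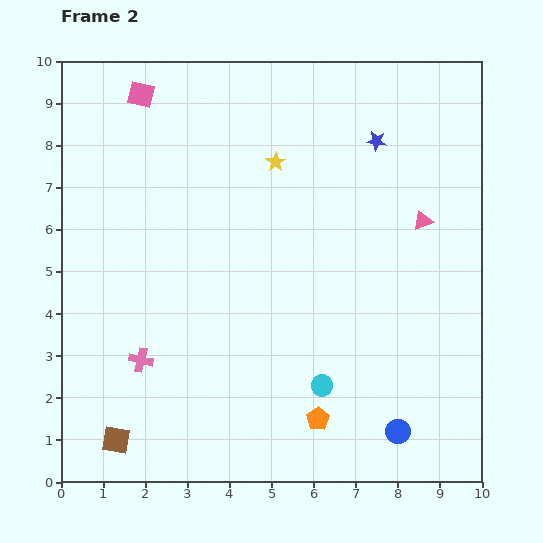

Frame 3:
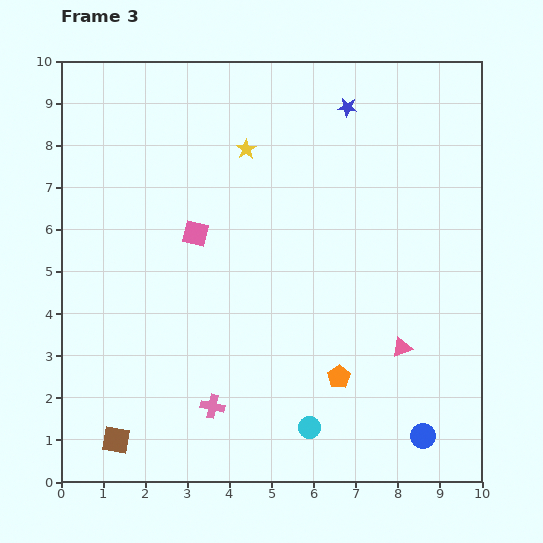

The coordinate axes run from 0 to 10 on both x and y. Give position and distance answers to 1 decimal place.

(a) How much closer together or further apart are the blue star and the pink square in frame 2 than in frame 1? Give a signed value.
-2.2

Distance in frame 1: 7.9. Distance in frame 2: 5.7.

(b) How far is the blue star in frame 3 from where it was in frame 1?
2.2

The blue star moved from (8.3, 7.3) to (6.8, 8.9), a distance of √(1.5² + 1.6²) ≈ 2.2.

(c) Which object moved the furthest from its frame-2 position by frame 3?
the pink square

(moved 3.5; next 3.0)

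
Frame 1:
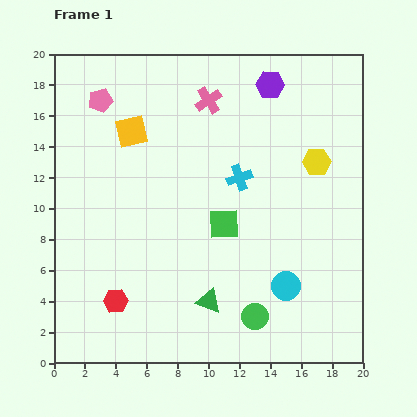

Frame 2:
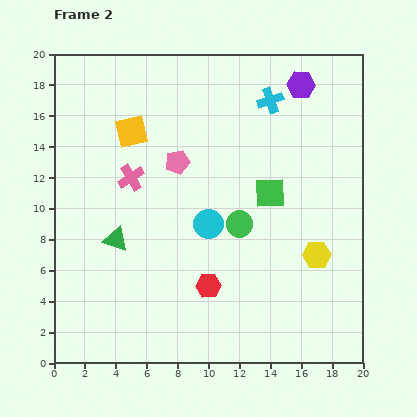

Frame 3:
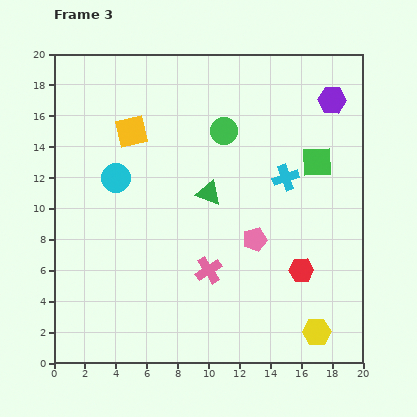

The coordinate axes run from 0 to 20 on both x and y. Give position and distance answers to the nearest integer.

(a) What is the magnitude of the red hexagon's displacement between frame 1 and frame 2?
6

The red hexagon moved from (4, 4) to (10, 5), a distance of √(6² + 1²) ≈ 6.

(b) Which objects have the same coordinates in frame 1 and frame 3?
the yellow square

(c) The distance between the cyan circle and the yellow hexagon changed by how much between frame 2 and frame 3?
+9

Distance in frame 2: 7. Distance in frame 3: 16.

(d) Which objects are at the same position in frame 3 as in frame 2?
the yellow square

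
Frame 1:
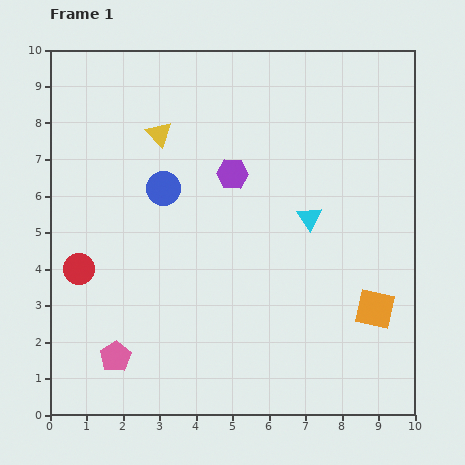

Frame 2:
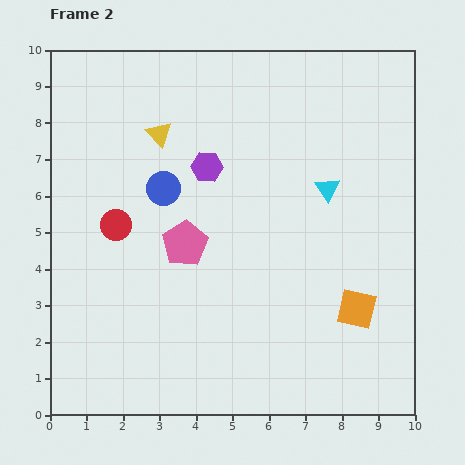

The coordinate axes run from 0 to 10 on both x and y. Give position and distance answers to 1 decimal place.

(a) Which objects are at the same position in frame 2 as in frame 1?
the blue circle, the yellow triangle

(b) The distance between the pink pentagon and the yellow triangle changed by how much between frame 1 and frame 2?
-3.1

Distance in frame 1: 6.2. Distance in frame 2: 3.1.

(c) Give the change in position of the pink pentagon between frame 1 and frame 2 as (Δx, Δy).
(1.9, 3.1)

The pink pentagon was at (1.8, 1.6) in frame 1 and (3.7, 4.7) in frame 2.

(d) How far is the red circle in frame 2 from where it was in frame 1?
1.6

The red circle moved from (0.8, 4.0) to (1.8, 5.2), a distance of √(1.0² + 1.2²) ≈ 1.6.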